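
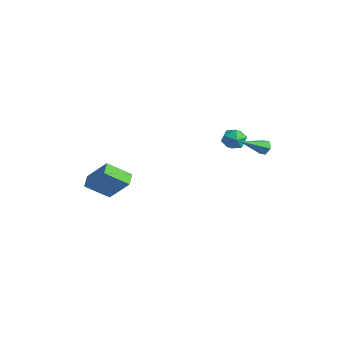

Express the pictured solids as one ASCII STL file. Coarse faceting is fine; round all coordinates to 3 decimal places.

solid 
facet normal -0.875 0.393 0.284
outer loop
vertex -2.016 4.199 1.736
vertex -1.944 3.814 2.492
vertex -1.628 4.597 2.381
endloop
endfacet
facet normal -0.542 0.821 -0.181
outer loop
vertex -2.016 4.199 1.736
vertex -1.628 4.597 2.381
vertex -1.301 4.64 1.595
endloop
endfacet
facet normal -0.432 0.451 -0.781
outer loop
vertex -2.016 4.199 1.736
vertex -1.301 4.64 1.595
vertex -1.416 3.883 1.221
endloop
endfacet
facet normal -0.697 -0.205 -0.687
outer loop
vertex -2.016 4.199 1.736
vertex -1.416 3.883 1.221
vertex -1.813 3.373 1.776
endloop
endfacet
facet normal -0.970 -0.240 -0.030
outer loop
vertex -2.016 4.199 1.736
vertex -1.813 3.373 1.776
vertex -1.944 3.814 2.492
endloop
endfacet
facet normal 0.096 0.991 0.094
outer loop
vertex -1.301 4.64 1.595
vertex -1.628 4.597 2.381
vertex -0.787 4.527 2.264
endloop
endfacet
facet normal -0.443 0.299 0.845
outer loop
vertex -1.628 4.597 2.381
vertex -1.944 3.814 2.492
vertex -1.184 4.017 2.819
endloop
endfacet
facet normal -0.599 -0.726 0.338
outer loop
vertex -1.944 3.814 2.492
vertex -1.813 3.373 1.776
vertex -1.299 3.26 2.445
endloop
endfacet
facet normal -0.157 -0.669 -0.727
outer loop
vertex -1.813 3.373 1.776
vertex -1.416 3.883 1.221
vertex -0.972 3.303 1.659
endloop
endfacet
facet normal 0.273 0.392 -0.878
outer loop
vertex -1.416 3.883 1.221
vertex -1.301 4.64 1.595
vertex -0.656 4.086 1.548
endloop
endfacet
facet normal 0.697 0.205 0.687
outer loop
vertex -0.584 3.701 2.304
vertex -0.787 4.527 2.264
vertex -1.184 4.017 2.819
endloop
endfacet
facet normal 0.432 -0.451 0.781
outer loop
vertex -0.584 3.701 2.304
vertex -1.184 4.017 2.819
vertex -1.299 3.26 2.445
endloop
endfacet
facet normal 0.542 -0.821 0.181
outer loop
vertex -0.584 3.701 2.304
vertex -1.299 3.26 2.445
vertex -0.972 3.303 1.659
endloop
endfacet
facet normal 0.875 -0.393 -0.284
outer loop
vertex -0.584 3.701 2.304
vertex -0.972 3.303 1.659
vertex -0.656 4.086 1.548
endloop
endfacet
facet normal 0.970 0.240 0.030
outer loop
vertex -0.584 3.701 2.304
vertex -0.656 4.086 1.548
vertex -0.787 4.527 2.264
endloop
endfacet
facet normal 0.157 0.669 0.727
outer loop
vertex -1.184 4.017 2.819
vertex -0.787 4.527 2.264
vertex -1.628 4.597 2.381
endloop
endfacet
facet normal -0.273 -0.392 0.878
outer loop
vertex -1.299 3.26 2.445
vertex -1.184 4.017 2.819
vertex -1.944 3.814 2.492
endloop
endfacet
facet normal -0.096 -0.991 -0.094
outer loop
vertex -0.972 3.303 1.659
vertex -1.299 3.26 2.445
vertex -1.813 3.373 1.776
endloop
endfacet
facet normal 0.443 -0.299 -0.845
outer loop
vertex -0.656 4.086 1.548
vertex -0.972 3.303 1.659
vertex -1.416 3.883 1.221
endloop
endfacet
facet normal 0.599 0.726 -0.338
outer loop
vertex -0.787 4.527 2.264
vertex -0.656 4.086 1.548
vertex -1.301 4.64 1.595
endloop
endfacet
facet normal 0.027 0.884 -0.466
outer loop
vertex 1.858 4.145 2.073
vertex 1.466 4.341 2.422
vertex 2.008 4.393 2.552
endloop
endfacet
facet normal 0.926 -0.365 -0.101
outer loop
vertex 1.858 4.145 2.073
vertex 2.008 4.393 2.552
vertex 1.414 2.679 3.298
endloop
endfacet
facet normal 0.027 0.884 -0.466
outer loop
vertex 2.008 4.393 2.552
vertex 1.466 4.341 2.422
vertex 1.617 4.589 2.901
endloop
endfacet
facet normal 0.685 0.078 0.724
outer loop
vertex 2.008 4.393 2.552
vertex 1.617 4.589 2.901
vertex 1.414 2.679 3.298
endloop
endfacet
facet normal 0.029 0.884 -0.467
outer loop
vertex 1.617 4.589 2.901
vertex 1.466 4.341 2.422
vertex 1.075 4.538 2.771
endloop
endfacet
facet normal -0.247 0.222 0.943
outer loop
vertex 1.617 4.589 2.901
vertex 1.075 4.538 2.771
vertex 1.414 2.679 3.298
endloop
endfacet
facet normal 0.029 0.884 -0.467
outer loop
vertex 1.075 4.538 2.771
vertex 1.466 4.341 2.422
vertex 0.924 4.29 2.292
endloop
endfacet
facet normal -0.939 -0.076 0.335
outer loop
vertex 1.075 4.538 2.771
vertex 0.924 4.29 2.292
vertex 1.414 2.679 3.298
endloop
endfacet
facet normal 0.029 0.884 -0.467
outer loop
vertex 0.924 4.29 2.292
vertex 1.466 4.341 2.422
vertex 1.315 4.093 1.943
endloop
endfacet
facet normal -0.700 -0.519 -0.491
outer loop
vertex 0.924 4.29 2.292
vertex 1.315 4.093 1.943
vertex 1.414 2.679 3.298
endloop
endfacet
facet normal 0.027 0.884 -0.466
outer loop
vertex 1.315 4.093 1.943
vertex 1.466 4.341 2.422
vertex 1.858 4.145 2.073
endloop
endfacet
facet normal 0.234 -0.664 -0.710
outer loop
vertex 1.315 4.093 1.943
vertex 1.858 4.145 2.073
vertex 1.414 2.679 3.298
endloop
endfacet
facet normal -0.616 -0.315 -0.722
outer loop
vertex -3.012 -4.974 -0.438
vertex -3.71 -4.441 -0.075
vertex -2.508 -3.619 -1.458
endloop
endfacet
facet normal 0.734 -0.561 -0.383
outer loop
vertex -1.25 -2.979 0.015
vertex -3.012 -4.974 -0.438
vertex -2.508 -3.619 -1.458
endloop
endfacet
facet normal -0.616 -0.314 -0.722
outer loop
vertex -2.508 -3.619 -1.458
vertex -3.71 -4.441 -0.075
vertex -3.205 -3.086 -1.095
endloop
endfacet
facet normal 0.285 0.766 -0.576
outer loop
vertex -3.205 -3.086 -1.095
vertex -1.25 -2.979 0.015
vertex -2.508 -3.619 -1.458
endloop
endfacet
facet normal -0.285 -0.766 0.576
outer loop
vertex -3.012 -4.974 -0.438
vertex -2.452 -3.801 1.398
vertex -3.71 -4.441 -0.075
endloop
endfacet
facet normal 0.734 -0.561 -0.382
outer loop
vertex -1.755 -4.334 1.035
vertex -3.012 -4.974 -0.438
vertex -1.25 -2.979 0.015
endloop
endfacet
facet normal -0.285 -0.766 0.576
outer loop
vertex -1.755 -4.334 1.035
vertex -2.452 -3.801 1.398
vertex -3.012 -4.974 -0.438
endloop
endfacet
facet normal -0.734 0.561 0.383
outer loop
vertex -3.71 -4.441 -0.075
vertex -2.452 -3.801 1.398
vertex -3.205 -3.086 -1.095
endloop
endfacet
facet normal 0.285 0.766 -0.576
outer loop
vertex -1.948 -2.446 0.378
vertex -1.25 -2.979 0.015
vertex -3.205 -3.086 -1.095
endloop
endfacet
facet normal -0.734 0.561 0.383
outer loop
vertex -3.205 -3.086 -1.095
vertex -2.452 -3.801 1.398
vertex -1.948 -2.446 0.378
endloop
endfacet
facet normal 0.616 0.314 0.722
outer loop
vertex -1.948 -2.446 0.378
vertex -1.755 -4.334 1.035
vertex -1.25 -2.979 0.015
endloop
endfacet
facet normal 0.616 0.314 0.722
outer loop
vertex -2.452 -3.801 1.398
vertex -1.755 -4.334 1.035
vertex -1.948 -2.446 0.378
endloop
endfacet

endsolid


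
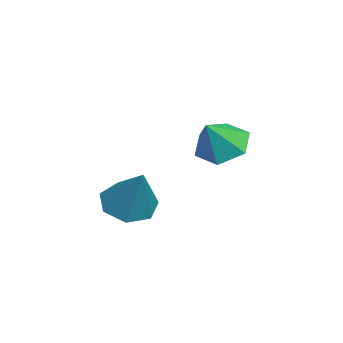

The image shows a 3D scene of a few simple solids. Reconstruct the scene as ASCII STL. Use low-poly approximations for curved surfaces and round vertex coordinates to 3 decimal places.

solid 
facet normal -0.574 0.328 -0.751
outer loop
vertex 0.208 1.319 3.221
vertex -0.452 0.532 3.382
vertex -0.588 1.435 3.88
endloop
endfacet
facet normal 0.541 0.645 0.540
outer loop
vertex 0.208 1.319 3.221
vertex -0.588 1.435 3.88
vertex 0.432 0.028 4.538
endloop
endfacet
facet normal -0.574 0.327 -0.750
outer loop
vertex -0.588 1.435 3.88
vertex -0.452 0.532 3.382
vertex -1.248 0.648 4.042
endloop
endfacet
facet normal -0.156 0.323 0.933
outer loop
vertex -0.588 1.435 3.88
vertex -1.248 0.648 4.042
vertex 0.432 0.028 4.538
endloop
endfacet
facet normal -0.574 0.327 -0.750
outer loop
vertex -1.248 0.648 4.042
vertex -0.452 0.532 3.382
vertex -1.112 -0.255 3.544
endloop
endfacet
facet normal -0.408 -0.487 0.772
outer loop
vertex -1.248 0.648 4.042
vertex -1.112 -0.255 3.544
vertex 0.432 0.028 4.538
endloop
endfacet
facet normal -0.574 0.327 -0.750
outer loop
vertex -1.112 -0.255 3.544
vertex -0.452 0.532 3.382
vertex -0.316 -0.371 2.884
endloop
endfacet
facet normal 0.039 -0.975 0.218
outer loop
vertex -1.112 -0.255 3.544
vertex -0.316 -0.371 2.884
vertex 0.432 0.028 4.538
endloop
endfacet
facet normal -0.574 0.328 -0.751
outer loop
vertex -0.316 -0.371 2.884
vertex -0.452 0.532 3.382
vertex 0.344 0.416 2.723
endloop
endfacet
facet normal 0.736 -0.653 -0.175
outer loop
vertex -0.316 -0.371 2.884
vertex 0.344 0.416 2.723
vertex 0.432 0.028 4.538
endloop
endfacet
facet normal -0.574 0.328 -0.751
outer loop
vertex 0.344 0.416 2.723
vertex -0.452 0.532 3.382
vertex 0.208 1.319 3.221
endloop
endfacet
facet normal 0.988 0.157 -0.014
outer loop
vertex 0.344 0.416 2.723
vertex 0.208 1.319 3.221
vertex 0.432 0.028 4.538
endloop
endfacet
facet normal -0.532 -0.276 -0.800
outer loop
vertex 3.685 -2.993 1.886
vertex 3.061 -2.254 2.046
vertex 3.878 -2.259 1.504
endloop
endfacet
facet normal 0.959 -0.278 -0.050
outer loop
vertex 3.685 -2.993 1.886
vertex 3.878 -2.259 1.504
vertex 4.159 -1.686 3.694
endloop
endfacet
facet normal -0.532 -0.276 -0.800
outer loop
vertex 3.878 -2.259 1.504
vertex 3.061 -2.254 2.046
vertex 3.456 -1.521 1.53
endloop
endfacet
facet normal 0.840 0.489 -0.236
outer loop
vertex 3.878 -2.259 1.504
vertex 3.456 -1.521 1.53
vertex 4.159 -1.686 3.694
endloop
endfacet
facet normal -0.533 -0.276 -0.800
outer loop
vertex 3.456 -1.521 1.53
vertex 3.061 -2.254 2.046
vertex 2.737 -1.335 1.945
endloop
endfacet
facet normal 0.247 0.969 -0.006
outer loop
vertex 3.456 -1.521 1.53
vertex 2.737 -1.335 1.945
vertex 4.159 -1.686 3.694
endloop
endfacet
facet normal -0.533 -0.276 -0.800
outer loop
vertex 2.737 -1.335 1.945
vertex 3.061 -2.254 2.046
vertex 2.262 -1.842 2.436
endloop
endfacet
facet normal -0.375 0.802 0.466
outer loop
vertex 2.737 -1.335 1.945
vertex 2.262 -1.842 2.436
vertex 4.159 -1.686 3.694
endloop
endfacet
facet normal -0.533 -0.276 -0.800
outer loop
vertex 2.262 -1.842 2.436
vertex 3.061 -2.254 2.046
vertex 2.389 -2.659 2.633
endloop
endfacet
facet normal -0.556 0.112 0.824
outer loop
vertex 2.262 -1.842 2.436
vertex 2.389 -2.659 2.633
vertex 4.159 -1.686 3.694
endloop
endfacet
facet normal -0.533 -0.275 -0.800
outer loop
vertex 2.389 -2.659 2.633
vertex 3.061 -2.254 2.046
vertex 3.022 -3.172 2.388
endloop
endfacet
facet normal -0.160 -0.580 0.799
outer loop
vertex 2.389 -2.659 2.633
vertex 3.022 -3.172 2.388
vertex 4.159 -1.686 3.694
endloop
endfacet
facet normal -0.532 -0.276 -0.801
outer loop
vertex 3.022 -3.172 2.388
vertex 3.061 -2.254 2.046
vertex 3.685 -2.993 1.886
endloop
endfacet
facet normal 0.514 -0.754 0.410
outer loop
vertex 3.022 -3.172 2.388
vertex 3.685 -2.993 1.886
vertex 4.159 -1.686 3.694
endloop
endfacet

endsolid


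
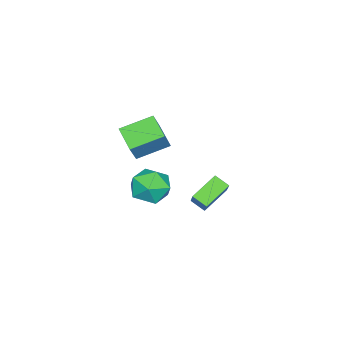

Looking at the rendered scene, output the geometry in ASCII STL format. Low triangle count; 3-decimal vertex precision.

solid 
facet normal -0.594 -0.372 -0.714
outer loop
vertex -3.538 -1.427 -3.011
vertex -3.509 -0.622 -3.455
vertex -2.171 -1.953 -3.874
endloop
endfacet
facet normal -0.032 -0.875 0.483
outer loop
vertex -1.031 -1.238 -2.505
vertex -3.538 -1.427 -3.011
vertex -2.171 -1.953 -3.874
endloop
endfacet
facet normal -0.594 -0.373 -0.713
outer loop
vertex -2.171 -1.953 -3.874
vertex -3.509 -0.622 -3.455
vertex -2.142 -1.148 -4.319
endloop
endfacet
facet normal 0.804 -0.310 -0.508
outer loop
vertex -2.142 -1.148 -4.319
vertex -1.031 -1.238 -2.505
vertex -2.171 -1.953 -3.874
endloop
endfacet
facet normal -0.804 0.309 0.508
outer loop
vertex -3.538 -1.427 -3.011
vertex -2.369 0.093 -2.086
vertex -3.509 -0.622 -3.455
endloop
endfacet
facet normal -0.031 -0.875 0.483
outer loop
vertex -2.398 -0.712 -1.641
vertex -3.538 -1.427 -3.011
vertex -1.031 -1.238 -2.505
endloop
endfacet
facet normal -0.804 0.310 0.508
outer loop
vertex -2.398 -0.712 -1.641
vertex -2.369 0.093 -2.086
vertex -3.538 -1.427 -3.011
endloop
endfacet
facet normal 0.031 0.875 -0.483
outer loop
vertex -3.509 -0.622 -3.455
vertex -2.369 0.093 -2.086
vertex -2.142 -1.148 -4.319
endloop
endfacet
facet normal 0.804 -0.309 -0.508
outer loop
vertex -1.002 -0.433 -2.949
vertex -1.031 -1.238 -2.505
vertex -2.142 -1.148 -4.319
endloop
endfacet
facet normal 0.032 0.875 -0.483
outer loop
vertex -2.142 -1.148 -4.319
vertex -2.369 0.093 -2.086
vertex -1.002 -0.433 -2.949
endloop
endfacet
facet normal 0.594 0.372 0.713
outer loop
vertex -1.002 -0.433 -2.949
vertex -2.398 -0.712 -1.641
vertex -1.031 -1.238 -2.505
endloop
endfacet
facet normal 0.594 0.373 0.713
outer loop
vertex -2.369 0.093 -2.086
vertex -2.398 -0.712 -1.641
vertex -1.002 -0.433 -2.949
endloop
endfacet
facet normal -0.564 0.823 -0.061
outer loop
vertex 0.892 -1.551 -1.205
vertex 0.426 -1.793 -0.162
vertex 1.389 -1.138 -0.233
endloop
endfacet
facet normal 0.051 0.910 -0.412
outer loop
vertex 0.892 -1.551 -1.205
vertex 1.389 -1.138 -0.233
vertex 2.053 -1.565 -1.093
endloop
endfacet
facet normal 0.093 0.402 -0.911
outer loop
vertex 0.892 -1.551 -1.205
vertex 2.053 -1.565 -1.093
vertex 1.5 -2.483 -1.554
endloop
endfacet
facet normal -0.496 0.001 -0.868
outer loop
vertex 0.892 -1.551 -1.205
vertex 1.5 -2.483 -1.554
vertex 0.494 -2.625 -0.979
endloop
endfacet
facet normal -0.902 0.262 -0.342
outer loop
vertex 0.892 -1.551 -1.205
vertex 0.494 -2.625 -0.979
vertex 0.426 -1.793 -0.162
endloop
endfacet
facet normal 0.584 0.810 0.049
outer loop
vertex 2.053 -1.565 -1.093
vertex 1.389 -1.138 -0.233
vertex 2.306 -1.815 0.019
endloop
endfacet
facet normal -0.410 0.670 0.619
outer loop
vertex 1.389 -1.138 -0.233
vertex 0.426 -1.793 -0.162
vertex 1.3 -1.957 0.594
endloop
endfacet
facet normal -0.957 -0.239 0.164
outer loop
vertex 0.426 -1.793 -0.162
vertex 0.494 -2.625 -0.979
vertex 0.747 -2.875 0.133
endloop
endfacet
facet normal -0.300 -0.662 -0.687
outer loop
vertex 0.494 -2.625 -0.979
vertex 1.5 -2.483 -1.554
vertex 1.411 -3.302 -0.727
endloop
endfacet
facet normal 0.653 -0.013 -0.757
outer loop
vertex 1.5 -2.483 -1.554
vertex 2.053 -1.565 -1.093
vertex 2.374 -2.647 -0.798
endloop
endfacet
facet normal 0.496 -0.001 0.868
outer loop
vertex 1.908 -2.889 0.245
vertex 2.306 -1.815 0.019
vertex 1.3 -1.957 0.594
endloop
endfacet
facet normal -0.093 -0.402 0.911
outer loop
vertex 1.908 -2.889 0.245
vertex 1.3 -1.957 0.594
vertex 0.747 -2.875 0.133
endloop
endfacet
facet normal -0.051 -0.910 0.412
outer loop
vertex 1.908 -2.889 0.245
vertex 0.747 -2.875 0.133
vertex 1.411 -3.302 -0.727
endloop
endfacet
facet normal 0.564 -0.823 0.061
outer loop
vertex 1.908 -2.889 0.245
vertex 1.411 -3.302 -0.727
vertex 2.374 -2.647 -0.798
endloop
endfacet
facet normal 0.902 -0.262 0.342
outer loop
vertex 1.908 -2.889 0.245
vertex 2.374 -2.647 -0.798
vertex 2.306 -1.815 0.019
endloop
endfacet
facet normal 0.300 0.662 0.687
outer loop
vertex 1.3 -1.957 0.594
vertex 2.306 -1.815 0.019
vertex 1.389 -1.138 -0.233
endloop
endfacet
facet normal -0.653 0.013 0.757
outer loop
vertex 0.747 -2.875 0.133
vertex 1.3 -1.957 0.594
vertex 0.426 -1.793 -0.162
endloop
endfacet
facet normal -0.584 -0.810 -0.049
outer loop
vertex 1.411 -3.302 -0.727
vertex 0.747 -2.875 0.133
vertex 0.494 -2.625 -0.979
endloop
endfacet
facet normal 0.410 -0.670 -0.619
outer loop
vertex 2.374 -2.647 -0.798
vertex 1.411 -3.302 -0.727
vertex 1.5 -2.483 -1.554
endloop
endfacet
facet normal 0.957 0.239 -0.164
outer loop
vertex 2.306 -1.815 0.019
vertex 2.374 -2.647 -0.798
vertex 2.053 -1.565 -1.093
endloop
endfacet
facet normal -0.519 -0.046 -0.853
outer loop
vertex 0.873 -3.905 2.079
vertex -0.289 -2.674 2.719
vertex 1.719 -2.807 1.505
endloop
endfacet
facet normal 0.642 -0.680 -0.354
outer loop
vertex 2.409 -2.746 2.641
vertex 0.873 -3.905 2.079
vertex 1.719 -2.807 1.505
endloop
endfacet
facet normal -0.519 -0.046 -0.854
outer loop
vertex 1.719 -2.807 1.505
vertex -0.289 -2.674 2.719
vertex 0.557 -1.576 2.146
endloop
endfacet
facet normal 0.564 0.732 -0.382
outer loop
vertex 0.557 -1.576 2.146
vertex 2.409 -2.746 2.641
vertex 1.719 -2.807 1.505
endloop
endfacet
facet normal -0.565 -0.732 0.382
outer loop
vertex 0.873 -3.905 2.079
vertex 0.401 -2.613 3.855
vertex -0.289 -2.674 2.719
endloop
endfacet
facet normal 0.642 -0.680 -0.354
outer loop
vertex 1.563 -3.844 3.214
vertex 0.873 -3.905 2.079
vertex 2.409 -2.746 2.641
endloop
endfacet
facet normal -0.564 -0.732 0.382
outer loop
vertex 1.563 -3.844 3.214
vertex 0.401 -2.613 3.855
vertex 0.873 -3.905 2.079
endloop
endfacet
facet normal -0.643 0.680 0.354
outer loop
vertex -0.289 -2.674 2.719
vertex 0.401 -2.613 3.855
vertex 0.557 -1.576 2.146
endloop
endfacet
facet normal 0.564 0.732 -0.382
outer loop
vertex 1.247 -1.515 3.281
vertex 2.409 -2.746 2.641
vertex 0.557 -1.576 2.146
endloop
endfacet
facet normal -0.642 0.680 0.354
outer loop
vertex 0.557 -1.576 2.146
vertex 0.401 -2.613 3.855
vertex 1.247 -1.515 3.281
endloop
endfacet
facet normal 0.519 0.046 0.854
outer loop
vertex 1.247 -1.515 3.281
vertex 1.563 -3.844 3.214
vertex 2.409 -2.746 2.641
endloop
endfacet
facet normal 0.519 0.046 0.853
outer loop
vertex 0.401 -2.613 3.855
vertex 1.563 -3.844 3.214
vertex 1.247 -1.515 3.281
endloop
endfacet

endsolid


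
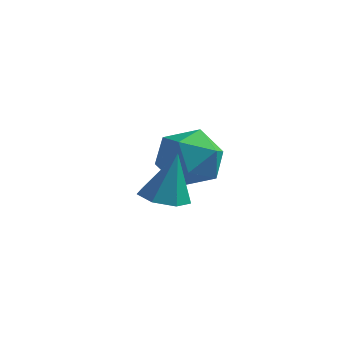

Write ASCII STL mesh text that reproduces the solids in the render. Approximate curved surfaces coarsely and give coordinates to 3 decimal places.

solid 
facet normal -0.155 -0.229 -0.961
outer loop
vertex -2.742 -2.124 -2.981
vertex -3.45 -2.237 -2.84
vertex -3.119 -1.618 -3.041
endloop
endfacet
facet normal 0.786 0.602 0.138
outer loop
vertex -2.742 -2.124 -2.981
vertex -3.119 -1.618 -3.041
vertex -3.21 -1.883 -1.36
endloop
endfacet
facet normal -0.154 -0.230 -0.961
outer loop
vertex -3.119 -1.618 -3.041
vertex -3.45 -2.237 -2.84
vertex -3.745 -1.579 -2.95
endloop
endfacet
facet normal 0.084 0.984 0.160
outer loop
vertex -3.119 -1.618 -3.041
vertex -3.745 -1.579 -2.95
vertex -3.21 -1.883 -1.36
endloop
endfacet
facet normal -0.156 -0.231 -0.960
outer loop
vertex -3.745 -1.579 -2.95
vertex -3.45 -2.237 -2.84
vertex -4.148 -2.035 -2.775
endloop
endfacet
facet normal -0.633 0.692 0.346
outer loop
vertex -3.745 -1.579 -2.95
vertex -4.148 -2.035 -2.775
vertex -3.21 -1.883 -1.36
endloop
endfacet
facet normal -0.156 -0.230 -0.961
outer loop
vertex -4.148 -2.035 -2.775
vertex -3.45 -2.237 -2.84
vertex -4.025 -2.644 -2.649
endloop
endfacet
facet normal -0.830 -0.053 0.556
outer loop
vertex -4.148 -2.035 -2.775
vertex -4.025 -2.644 -2.649
vertex -3.21 -1.883 -1.36
endloop
endfacet
facet normal -0.156 -0.230 -0.961
outer loop
vertex -4.025 -2.644 -2.649
vertex -3.45 -2.237 -2.84
vertex -3.469 -2.946 -2.667
endloop
endfacet
facet normal -0.354 -0.690 0.631
outer loop
vertex -4.025 -2.644 -2.649
vertex -3.469 -2.946 -2.667
vertex -3.21 -1.883 -1.36
endloop
endfacet
facet normal -0.156 -0.230 -0.961
outer loop
vertex -3.469 -2.946 -2.667
vertex -3.45 -2.237 -2.84
vertex -2.898 -2.715 -2.815
endloop
endfacet
facet normal 0.433 -0.739 0.516
outer loop
vertex -3.469 -2.946 -2.667
vertex -2.898 -2.715 -2.815
vertex -3.21 -1.883 -1.36
endloop
endfacet
facet normal -0.155 -0.229 -0.961
outer loop
vertex -2.898 -2.715 -2.815
vertex -3.45 -2.237 -2.84
vertex -2.742 -2.124 -2.981
endloop
endfacet
facet normal 0.941 -0.165 0.296
outer loop
vertex -2.898 -2.715 -2.815
vertex -2.742 -2.124 -2.981
vertex -3.21 -1.883 -1.36
endloop
endfacet
facet normal 0.177 0.906 0.384
outer loop
vertex -4.258 1.481 -2.804
vertex -3.78 1.029 -1.957
vertex -3.203 1.284 -2.824
endloop
endfacet
facet normal 0.167 0.929 -0.329
outer loop
vertex -4.258 1.481 -2.804
vertex -3.203 1.284 -2.824
vertex -3.803 1.085 -3.691
endloop
endfacet
facet normal -0.468 0.692 -0.549
outer loop
vertex -4.258 1.481 -2.804
vertex -3.803 1.085 -3.691
vertex -4.75 0.707 -3.36
endloop
endfacet
facet normal -0.853 0.522 0.028
outer loop
vertex -4.258 1.481 -2.804
vertex -4.75 0.707 -3.36
vertex -4.736 0.672 -2.288
endloop
endfacet
facet normal -0.454 0.654 0.605
outer loop
vertex -4.258 1.481 -2.804
vertex -4.736 0.672 -2.288
vertex -3.78 1.029 -1.957
endloop
endfacet
facet normal 0.666 0.480 -0.571
outer loop
vertex -3.803 1.085 -3.691
vertex -3.203 1.284 -2.824
vertex -3.044 0.388 -3.392
endloop
endfacet
facet normal 0.681 0.442 0.583
outer loop
vertex -3.203 1.284 -2.824
vertex -3.78 1.029 -1.957
vertex -3.03 0.353 -2.32
endloop
endfacet
facet normal -0.339 0.035 0.940
outer loop
vertex -3.78 1.029 -1.957
vertex -4.736 0.672 -2.288
vertex -3.977 -0.025 -1.989
endloop
endfacet
facet normal -0.984 -0.179 0.007
outer loop
vertex -4.736 0.672 -2.288
vertex -4.75 0.707 -3.36
vertex -4.577 -0.224 -2.856
endloop
endfacet
facet normal -0.362 0.096 -0.927
outer loop
vertex -4.75 0.707 -3.36
vertex -3.803 1.085 -3.691
vertex -4.0 0.031 -3.723
endloop
endfacet
facet normal 0.853 -0.522 -0.028
outer loop
vertex -3.522 -0.421 -2.876
vertex -3.044 0.388 -3.392
vertex -3.03 0.353 -2.32
endloop
endfacet
facet normal 0.468 -0.692 0.549
outer loop
vertex -3.522 -0.421 -2.876
vertex -3.03 0.353 -2.32
vertex -3.977 -0.025 -1.989
endloop
endfacet
facet normal -0.167 -0.929 0.329
outer loop
vertex -3.522 -0.421 -2.876
vertex -3.977 -0.025 -1.989
vertex -4.577 -0.224 -2.856
endloop
endfacet
facet normal -0.177 -0.906 -0.384
outer loop
vertex -3.522 -0.421 -2.876
vertex -4.577 -0.224 -2.856
vertex -4.0 0.031 -3.723
endloop
endfacet
facet normal 0.454 -0.654 -0.605
outer loop
vertex -3.522 -0.421 -2.876
vertex -4.0 0.031 -3.723
vertex -3.044 0.388 -3.392
endloop
endfacet
facet normal 0.984 0.179 -0.007
outer loop
vertex -3.03 0.353 -2.32
vertex -3.044 0.388 -3.392
vertex -3.203 1.284 -2.824
endloop
endfacet
facet normal 0.362 -0.096 0.927
outer loop
vertex -3.977 -0.025 -1.989
vertex -3.03 0.353 -2.32
vertex -3.78 1.029 -1.957
endloop
endfacet
facet normal -0.666 -0.480 0.571
outer loop
vertex -4.577 -0.224 -2.856
vertex -3.977 -0.025 -1.989
vertex -4.736 0.672 -2.288
endloop
endfacet
facet normal -0.681 -0.442 -0.583
outer loop
vertex -4.0 0.031 -3.723
vertex -4.577 -0.224 -2.856
vertex -4.75 0.707 -3.36
endloop
endfacet
facet normal 0.339 -0.035 -0.940
outer loop
vertex -3.044 0.388 -3.392
vertex -4.0 0.031 -3.723
vertex -3.803 1.085 -3.691
endloop
endfacet

endsolid


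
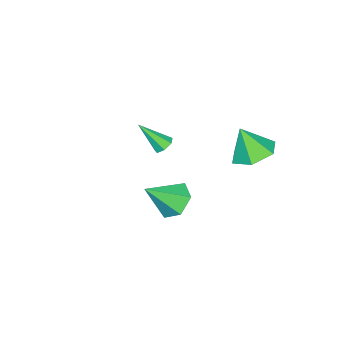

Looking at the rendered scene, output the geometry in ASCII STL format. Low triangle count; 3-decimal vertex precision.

solid 
facet normal -0.101 0.396 -0.913
outer loop
vertex -2.367 3.461 -1.7
vertex -3.258 3.977 -1.377
vertex -2.293 4.452 -1.278
endloop
endfacet
facet normal 0.902 -0.224 0.369
outer loop
vertex -2.367 3.461 -1.7
vertex -2.293 4.452 -1.278
vertex -3.102 3.363 0.037
endloop
endfacet
facet normal -0.102 0.397 -0.912
outer loop
vertex -2.293 4.452 -1.278
vertex -3.258 3.977 -1.377
vertex -3.185 4.969 -0.954
endloop
endfacet
facet normal 0.528 0.466 0.710
outer loop
vertex -2.293 4.452 -1.278
vertex -3.185 4.969 -0.954
vertex -3.102 3.363 0.037
endloop
endfacet
facet normal -0.101 0.397 -0.913
outer loop
vertex -3.185 4.969 -0.954
vertex -3.258 3.977 -1.377
vertex -4.15 4.494 -1.054
endloop
endfacet
facet normal -0.323 0.485 0.813
outer loop
vertex -3.185 4.969 -0.954
vertex -4.15 4.494 -1.054
vertex -3.102 3.363 0.037
endloop
endfacet
facet normal -0.100 0.397 -0.912
outer loop
vertex -4.15 4.494 -1.054
vertex -3.258 3.977 -1.377
vertex -4.223 3.503 -1.477
endloop
endfacet
facet normal -0.798 -0.186 0.574
outer loop
vertex -4.15 4.494 -1.054
vertex -4.223 3.503 -1.477
vertex -3.102 3.363 0.037
endloop
endfacet
facet normal -0.100 0.397 -0.912
outer loop
vertex -4.223 3.503 -1.477
vertex -3.258 3.977 -1.377
vertex -3.332 2.986 -1.8
endloop
endfacet
facet normal -0.424 -0.875 0.233
outer loop
vertex -4.223 3.503 -1.477
vertex -3.332 2.986 -1.8
vertex -3.102 3.363 0.037
endloop
endfacet
facet normal -0.101 0.397 -0.912
outer loop
vertex -3.332 2.986 -1.8
vertex -3.258 3.977 -1.377
vertex -2.367 3.461 -1.7
endloop
endfacet
facet normal 0.427 -0.895 0.130
outer loop
vertex -3.332 2.986 -1.8
vertex -2.367 3.461 -1.7
vertex -3.102 3.363 0.037
endloop
endfacet
facet normal -0.263 0.618 -0.741
outer loop
vertex -3.78 -1.401 -4.071
vertex -3.984 -1.055 -3.71
vertex -3.482 -1.079 -3.908
endloop
endfacet
facet normal 0.769 -0.536 -0.348
outer loop
vertex -3.78 -1.401 -4.071
vertex -3.482 -1.079 -3.908
vertex -3.536 -2.105 -2.45
endloop
endfacet
facet normal -0.263 0.617 -0.742
outer loop
vertex -3.482 -1.079 -3.908
vertex -3.984 -1.055 -3.71
vertex -3.562 -0.738 -3.596
endloop
endfacet
facet normal 0.985 0.120 0.121
outer loop
vertex -3.482 -1.079 -3.908
vertex -3.562 -0.738 -3.596
vertex -3.536 -2.105 -2.45
endloop
endfacet
facet normal -0.263 0.617 -0.742
outer loop
vertex -3.562 -0.738 -3.596
vertex -3.984 -1.055 -3.71
vertex -3.96 -0.636 -3.37
endloop
endfacet
facet normal 0.513 0.557 0.653
outer loop
vertex -3.562 -0.738 -3.596
vertex -3.96 -0.636 -3.37
vertex -3.536 -2.105 -2.45
endloop
endfacet
facet normal -0.264 0.617 -0.742
outer loop
vertex -3.96 -0.636 -3.37
vertex -3.984 -1.055 -3.71
vertex -4.376 -0.85 -3.4
endloop
endfacet
facet normal -0.291 0.446 0.846
outer loop
vertex -3.96 -0.636 -3.37
vertex -4.376 -0.85 -3.4
vertex -3.536 -2.105 -2.45
endloop
endfacet
facet normal -0.264 0.617 -0.742
outer loop
vertex -4.376 -0.85 -3.4
vertex -3.984 -1.055 -3.71
vertex -4.497 -1.218 -3.663
endloop
endfacet
facet normal -0.821 -0.128 0.557
outer loop
vertex -4.376 -0.85 -3.4
vertex -4.497 -1.218 -3.663
vertex -3.536 -2.105 -2.45
endloop
endfacet
facet normal -0.264 0.618 -0.740
outer loop
vertex -4.497 -1.218 -3.663
vertex -3.984 -1.055 -3.71
vertex -4.232 -1.463 -3.962
endloop
endfacet
facet normal -0.679 -0.735 0.000
outer loop
vertex -4.497 -1.218 -3.663
vertex -4.232 -1.463 -3.962
vertex -3.536 -2.105 -2.45
endloop
endfacet
facet normal -0.263 0.618 -0.741
outer loop
vertex -4.232 -1.463 -3.962
vertex -3.984 -1.055 -3.71
vertex -3.78 -1.401 -4.071
endloop
endfacet
facet normal 0.029 -0.915 -0.402
outer loop
vertex -4.232 -1.463 -3.962
vertex -3.78 -1.401 -4.071
vertex -3.536 -2.105 -2.45
endloop
endfacet
facet normal -0.606 0.436 -0.665
outer loop
vertex 1.791 2.778 -2.526
vertex 1.119 2.842 -1.872
vertex 1.739 3.541 -1.978
endloop
endfacet
facet normal 0.975 0.170 -0.144
outer loop
vertex 1.791 2.778 -2.526
vertex 1.739 3.541 -1.978
vertex 2.181 2.078 -0.708
endloop
endfacet
facet normal -0.606 0.437 -0.665
outer loop
vertex 1.739 3.541 -1.978
vertex 1.119 2.842 -1.872
vertex 1.067 3.604 -1.324
endloop
endfacet
facet normal 0.571 0.630 0.526
outer loop
vertex 1.739 3.541 -1.978
vertex 1.067 3.604 -1.324
vertex 2.181 2.078 -0.708
endloop
endfacet
facet normal -0.607 0.436 -0.664
outer loop
vertex 1.067 3.604 -1.324
vertex 1.119 2.842 -1.872
vertex 0.448 2.905 -1.217
endloop
endfacet
facet normal -0.147 0.276 0.950
outer loop
vertex 1.067 3.604 -1.324
vertex 0.448 2.905 -1.217
vertex 2.181 2.078 -0.708
endloop
endfacet
facet normal -0.607 0.436 -0.664
outer loop
vertex 0.448 2.905 -1.217
vertex 1.119 2.842 -1.872
vertex 0.5 2.143 -1.765
endloop
endfacet
facet normal -0.464 -0.538 0.704
outer loop
vertex 0.448 2.905 -1.217
vertex 0.5 2.143 -1.765
vertex 2.181 2.078 -0.708
endloop
endfacet
facet normal -0.607 0.435 -0.665
outer loop
vertex 0.5 2.143 -1.765
vertex 1.119 2.842 -1.872
vertex 1.172 2.08 -2.419
endloop
endfacet
facet normal -0.060 -0.998 0.034
outer loop
vertex 0.5 2.143 -1.765
vertex 1.172 2.08 -2.419
vertex 2.181 2.078 -0.708
endloop
endfacet
facet normal -0.606 0.436 -0.665
outer loop
vertex 1.172 2.08 -2.419
vertex 1.119 2.842 -1.872
vertex 1.791 2.778 -2.526
endloop
endfacet
facet normal 0.659 -0.644 -0.389
outer loop
vertex 1.172 2.08 -2.419
vertex 1.791 2.778 -2.526
vertex 2.181 2.078 -0.708
endloop
endfacet

endsolid


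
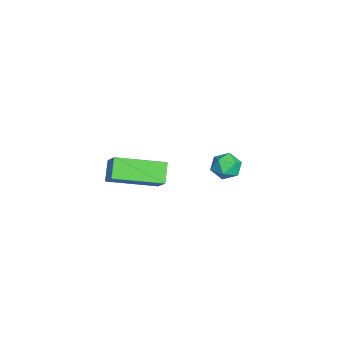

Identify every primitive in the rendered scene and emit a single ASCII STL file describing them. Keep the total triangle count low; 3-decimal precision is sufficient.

solid 
facet normal -0.736 0.553 0.392
outer loop
vertex -2.88 0.276 -3.975
vertex -2.496 0.316 -3.311
vertex -2.384 0.849 -3.852
endloop
endfacet
facet normal -0.684 0.659 -0.311
outer loop
vertex -2.88 0.276 -3.975
vertex -2.384 0.849 -3.852
vertex -2.407 0.502 -4.536
endloop
endfacet
facet normal -0.770 0.030 -0.637
outer loop
vertex -2.88 0.276 -3.975
vertex -2.407 0.502 -4.536
vertex -2.534 -0.246 -4.418
endloop
endfacet
facet normal -0.875 -0.466 -0.134
outer loop
vertex -2.88 0.276 -3.975
vertex -2.534 -0.246 -4.418
vertex -2.589 -0.361 -3.661
endloop
endfacet
facet normal -0.853 -0.142 0.502
outer loop
vertex -2.88 0.276 -3.975
vertex -2.589 -0.361 -3.661
vertex -2.496 0.316 -3.311
endloop
endfacet
facet normal -0.024 0.892 -0.452
outer loop
vertex -2.407 0.502 -4.536
vertex -2.384 0.849 -3.852
vertex -1.731 0.681 -4.219
endloop
endfacet
facet normal -0.107 0.719 0.686
outer loop
vertex -2.384 0.849 -3.852
vertex -2.496 0.316 -3.311
vertex -1.786 0.566 -3.462
endloop
endfacet
facet normal -0.298 -0.406 0.864
outer loop
vertex -2.496 0.316 -3.311
vertex -2.589 -0.361 -3.661
vertex -1.913 -0.182 -3.344
endloop
endfacet
facet normal -0.332 -0.929 -0.165
outer loop
vertex -2.589 -0.361 -3.661
vertex -2.534 -0.246 -4.418
vertex -1.936 -0.529 -4.028
endloop
endfacet
facet normal -0.164 -0.127 -0.978
outer loop
vertex -2.534 -0.246 -4.418
vertex -2.407 0.502 -4.536
vertex -1.824 0.004 -4.569
endloop
endfacet
facet normal 0.875 0.466 0.134
outer loop
vertex -1.44 0.044 -3.905
vertex -1.731 0.681 -4.219
vertex -1.786 0.566 -3.462
endloop
endfacet
facet normal 0.770 -0.030 0.637
outer loop
vertex -1.44 0.044 -3.905
vertex -1.786 0.566 -3.462
vertex -1.913 -0.182 -3.344
endloop
endfacet
facet normal 0.684 -0.659 0.311
outer loop
vertex -1.44 0.044 -3.905
vertex -1.913 -0.182 -3.344
vertex -1.936 -0.529 -4.028
endloop
endfacet
facet normal 0.736 -0.553 -0.392
outer loop
vertex -1.44 0.044 -3.905
vertex -1.936 -0.529 -4.028
vertex -1.824 0.004 -4.569
endloop
endfacet
facet normal 0.853 0.142 -0.502
outer loop
vertex -1.44 0.044 -3.905
vertex -1.824 0.004 -4.569
vertex -1.731 0.681 -4.219
endloop
endfacet
facet normal 0.332 0.929 0.165
outer loop
vertex -1.786 0.566 -3.462
vertex -1.731 0.681 -4.219
vertex -2.384 0.849 -3.852
endloop
endfacet
facet normal 0.164 0.127 0.978
outer loop
vertex -1.913 -0.182 -3.344
vertex -1.786 0.566 -3.462
vertex -2.496 0.316 -3.311
endloop
endfacet
facet normal 0.024 -0.892 0.452
outer loop
vertex -1.936 -0.529 -4.028
vertex -1.913 -0.182 -3.344
vertex -2.589 -0.361 -3.661
endloop
endfacet
facet normal 0.107 -0.719 -0.686
outer loop
vertex -1.824 0.004 -4.569
vertex -1.936 -0.529 -4.028
vertex -2.534 -0.246 -4.418
endloop
endfacet
facet normal 0.298 0.406 -0.864
outer loop
vertex -1.731 0.681 -4.219
vertex -1.824 0.004 -4.569
vertex -2.407 0.502 -4.536
endloop
endfacet
facet normal -0.689 -0.225 -0.689
outer loop
vertex 2.425 -4.713 0.019
vertex 2.197 -2.586 -0.449
vertex 3.171 -4.792 -0.702
endloop
endfacet
facet normal 0.104 -0.971 0.214
outer loop
vertex 4.143 -4.474 0.269
vertex 2.425 -4.713 0.019
vertex 3.171 -4.792 -0.702
endloop
endfacet
facet normal -0.690 -0.226 -0.688
outer loop
vertex 3.171 -4.792 -0.702
vertex 2.197 -2.586 -0.449
vertex 2.942 -2.665 -1.17
endloop
endfacet
facet normal 0.717 -0.075 -0.693
outer loop
vertex 2.942 -2.665 -1.17
vertex 4.143 -4.474 0.269
vertex 3.171 -4.792 -0.702
endloop
endfacet
facet normal -0.717 0.076 0.693
outer loop
vertex 2.425 -4.713 0.019
vertex 3.169 -2.268 0.522
vertex 2.197 -2.586 -0.449
endloop
endfacet
facet normal 0.104 -0.971 0.214
outer loop
vertex 3.398 -4.395 0.99
vertex 2.425 -4.713 0.019
vertex 4.143 -4.474 0.269
endloop
endfacet
facet normal -0.717 0.075 0.693
outer loop
vertex 3.398 -4.395 0.99
vertex 3.169 -2.268 0.522
vertex 2.425 -4.713 0.019
endloop
endfacet
facet normal -0.104 0.971 -0.214
outer loop
vertex 2.197 -2.586 -0.449
vertex 3.169 -2.268 0.522
vertex 2.942 -2.665 -1.17
endloop
endfacet
facet normal 0.717 -0.076 -0.693
outer loop
vertex 3.915 -2.347 -0.199
vertex 4.143 -4.474 0.269
vertex 2.942 -2.665 -1.17
endloop
endfacet
facet normal -0.104 0.971 -0.214
outer loop
vertex 2.942 -2.665 -1.17
vertex 3.169 -2.268 0.522
vertex 3.915 -2.347 -0.199
endloop
endfacet
facet normal 0.690 0.225 0.688
outer loop
vertex 3.915 -2.347 -0.199
vertex 3.398 -4.395 0.99
vertex 4.143 -4.474 0.269
endloop
endfacet
facet normal 0.689 0.226 0.688
outer loop
vertex 3.169 -2.268 0.522
vertex 3.398 -4.395 0.99
vertex 3.915 -2.347 -0.199
endloop
endfacet

endsolid


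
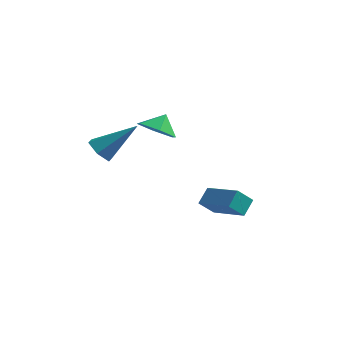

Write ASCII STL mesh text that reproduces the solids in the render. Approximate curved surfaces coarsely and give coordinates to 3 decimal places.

solid 
facet normal -0.486 -0.511 0.709
outer loop
vertex 2.084 0.274 -2.784
vertex 0.373 1.065 -3.388
vertex 1.962 -0.457 -3.395
endloop
endfacet
facet normal 0.865 -0.399 0.305
outer loop
vertex 2.467 0.075 -4.132
vertex 2.084 0.274 -2.784
vertex 1.962 -0.457 -3.395
endloop
endfacet
facet normal -0.486 -0.511 0.709
outer loop
vertex 1.962 -0.457 -3.395
vertex 0.373 1.065 -3.388
vertex 0.25 0.335 -3.998
endloop
endfacet
facet normal -0.128 -0.761 -0.637
outer loop
vertex 0.25 0.335 -3.998
vertex 2.467 0.075 -4.132
vertex 1.962 -0.457 -3.395
endloop
endfacet
facet normal 0.127 0.761 0.636
outer loop
vertex 2.084 0.274 -2.784
vertex 0.878 1.597 -4.125
vertex 0.373 1.065 -3.388
endloop
endfacet
facet normal 0.864 -0.400 0.305
outer loop
vertex 2.59 0.805 -3.522
vertex 2.084 0.274 -2.784
vertex 2.467 0.075 -4.132
endloop
endfacet
facet normal 0.128 0.761 0.636
outer loop
vertex 2.59 0.805 -3.522
vertex 0.878 1.597 -4.125
vertex 2.084 0.274 -2.784
endloop
endfacet
facet normal -0.865 0.400 -0.304
outer loop
vertex 0.373 1.065 -3.388
vertex 0.878 1.597 -4.125
vertex 0.25 0.335 -3.998
endloop
endfacet
facet normal -0.128 -0.761 -0.635
outer loop
vertex 0.756 0.866 -4.736
vertex 2.467 0.075 -4.132
vertex 0.25 0.335 -3.998
endloop
endfacet
facet normal -0.864 0.399 -0.305
outer loop
vertex 0.25 0.335 -3.998
vertex 0.878 1.597 -4.125
vertex 0.756 0.866 -4.736
endloop
endfacet
facet normal 0.486 0.511 -0.709
outer loop
vertex 0.756 0.866 -4.736
vertex 2.59 0.805 -3.522
vertex 2.467 0.075 -4.132
endloop
endfacet
facet normal 0.486 0.511 -0.709
outer loop
vertex 0.878 1.597 -4.125
vertex 2.59 0.805 -3.522
vertex 0.756 0.866 -4.736
endloop
endfacet
facet normal -0.211 -0.600 -0.771
outer loop
vertex -2.016 2.757 -1.517
vertex -2.516 2.127 -0.89
vertex -3.013 2.89 -1.348
endloop
endfacet
facet normal 0.140 0.989 0.045
outer loop
vertex -2.016 2.757 -1.517
vertex -3.013 2.89 -1.348
vertex -2.304 2.733 -0.11
endloop
endfacet
facet normal -0.211 -0.600 -0.771
outer loop
vertex -3.013 2.89 -1.348
vertex -2.516 2.127 -0.89
vertex -3.513 2.26 -0.721
endloop
endfacet
facet normal -0.498 0.777 0.384
outer loop
vertex -3.013 2.89 -1.348
vertex -3.513 2.26 -0.721
vertex -2.304 2.733 -0.11
endloop
endfacet
facet normal -0.211 -0.600 -0.771
outer loop
vertex -3.513 2.26 -0.721
vertex -2.516 2.127 -0.89
vertex -3.016 1.497 -0.263
endloop
endfacet
facet normal -0.500 0.183 0.847
outer loop
vertex -3.513 2.26 -0.721
vertex -3.016 1.497 -0.263
vertex -2.304 2.733 -0.11
endloop
endfacet
facet normal -0.211 -0.600 -0.771
outer loop
vertex -3.016 1.497 -0.263
vertex -2.516 2.127 -0.89
vertex -2.019 1.363 -0.431
endloop
endfacet
facet normal 0.137 -0.199 0.970
outer loop
vertex -3.016 1.497 -0.263
vertex -2.019 1.363 -0.431
vertex -2.304 2.733 -0.11
endloop
endfacet
facet normal -0.211 -0.600 -0.771
outer loop
vertex -2.019 1.363 -0.431
vertex -2.516 2.127 -0.89
vertex -1.519 1.993 -1.058
endloop
endfacet
facet normal 0.775 0.013 0.632
outer loop
vertex -2.019 1.363 -0.431
vertex -1.519 1.993 -1.058
vertex -2.304 2.733 -0.11
endloop
endfacet
facet normal -0.211 -0.600 -0.771
outer loop
vertex -1.519 1.993 -1.058
vertex -2.516 2.127 -0.89
vertex -2.016 2.757 -1.517
endloop
endfacet
facet normal 0.777 0.607 0.169
outer loop
vertex -1.519 1.993 -1.058
vertex -2.016 2.757 -1.517
vertex -2.304 2.733 -0.11
endloop
endfacet
facet normal -0.660 -0.359 -0.660
outer loop
vertex -3.754 0.123 -1.92
vertex -4.135 -0.249 -1.337
vertex -4.339 0.488 -1.534
endloop
endfacet
facet normal 0.322 0.882 -0.345
outer loop
vertex -3.754 0.123 -1.92
vertex -4.339 0.488 -1.534
vertex -2.705 0.529 0.097
endloop
endfacet
facet normal -0.660 -0.359 -0.660
outer loop
vertex -4.339 0.488 -1.534
vertex -4.135 -0.249 -1.337
vertex -4.72 0.116 -0.951
endloop
endfacet
facet normal -0.351 0.876 0.330
outer loop
vertex -4.339 0.488 -1.534
vertex -4.72 0.116 -0.951
vertex -2.705 0.529 0.097
endloop
endfacet
facet normal -0.659 -0.358 -0.661
outer loop
vertex -4.72 0.116 -0.951
vertex -4.135 -0.249 -1.337
vertex -4.517 -0.622 -0.754
endloop
endfacet
facet normal -0.475 0.102 0.874
outer loop
vertex -4.72 0.116 -0.951
vertex -4.517 -0.622 -0.754
vertex -2.705 0.529 0.097
endloop
endfacet
facet normal -0.659 -0.359 -0.661
outer loop
vertex -4.517 -0.622 -0.754
vertex -4.135 -0.249 -1.337
vertex -3.932 -0.987 -1.139
endloop
endfacet
facet normal 0.074 -0.665 0.743
outer loop
vertex -4.517 -0.622 -0.754
vertex -3.932 -0.987 -1.139
vertex -2.705 0.529 0.097
endloop
endfacet
facet normal -0.659 -0.359 -0.661
outer loop
vertex -3.932 -0.987 -1.139
vertex -4.135 -0.249 -1.337
vertex -3.55 -0.614 -1.722
endloop
endfacet
facet normal 0.748 -0.660 0.068
outer loop
vertex -3.932 -0.987 -1.139
vertex -3.55 -0.614 -1.722
vertex -2.705 0.529 0.097
endloop
endfacet
facet normal -0.659 -0.360 -0.660
outer loop
vertex -3.55 -0.614 -1.722
vertex -4.135 -0.249 -1.337
vertex -3.754 0.123 -1.92
endloop
endfacet
facet normal 0.872 0.113 -0.476
outer loop
vertex -3.55 -0.614 -1.722
vertex -3.754 0.123 -1.92
vertex -2.705 0.529 0.097
endloop
endfacet

endsolid


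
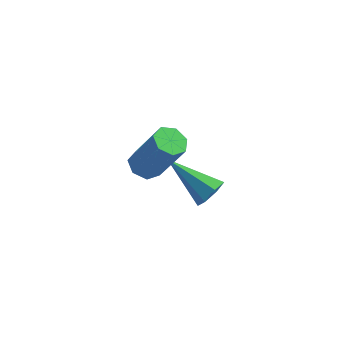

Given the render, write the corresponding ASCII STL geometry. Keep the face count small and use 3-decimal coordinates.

solid 
facet normal -0.476 0.085 -0.875
outer loop
vertex -2.543 -2.309 2.54
vertex -3.068 -2.209 2.835
vertex -2.653 -1.802 2.649
endloop
endfacet
facet normal 0.855 0.279 -0.437
outer loop
vertex -2.543 -2.309 2.54
vertex -2.653 -1.802 2.649
vertex -1.627 -2.471 4.231
endloop
endfacet
facet normal 0.855 0.280 -0.436
outer loop
vertex -1.627 -2.471 4.231
vertex -2.653 -1.802 2.649
vertex -1.737 -1.965 4.34
endloop
endfacet
facet normal 0.474 -0.086 0.876
outer loop
vertex -1.627 -2.471 4.231
vertex -1.737 -1.965 4.34
vertex -2.152 -2.371 4.525
endloop
endfacet
facet normal -0.475 0.084 -0.876
outer loop
vertex -2.653 -1.802 2.649
vertex -3.068 -2.209 2.835
vertex -3.075 -1.602 2.897
endloop
endfacet
facet normal 0.371 0.922 -0.112
outer loop
vertex -2.653 -1.802 2.649
vertex -3.075 -1.602 2.897
vertex -1.737 -1.965 4.34
endloop
endfacet
facet normal 0.372 0.921 -0.113
outer loop
vertex -1.737 -1.965 4.34
vertex -3.075 -1.602 2.897
vertex -2.159 -1.764 4.588
endloop
endfacet
facet normal 0.474 -0.085 0.876
outer loop
vertex -1.737 -1.965 4.34
vertex -2.159 -1.764 4.588
vertex -2.152 -2.371 4.525
endloop
endfacet
facet normal -0.474 0.084 -0.876
outer loop
vertex -3.075 -1.602 2.897
vertex -3.068 -2.209 2.835
vertex -3.492 -1.859 3.098
endloop
endfacet
facet normal -0.393 0.870 0.296
outer loop
vertex -3.075 -1.602 2.897
vertex -3.492 -1.859 3.098
vertex -2.159 -1.764 4.588
endloop
endfacet
facet normal -0.393 0.870 0.296
outer loop
vertex -2.159 -1.764 4.588
vertex -3.492 -1.859 3.098
vertex -2.576 -2.021 4.789
endloop
endfacet
facet normal 0.475 -0.085 0.876
outer loop
vertex -2.159 -1.764 4.588
vertex -2.576 -2.021 4.789
vertex -2.152 -2.371 4.525
endloop
endfacet
facet normal -0.474 0.084 -0.876
outer loop
vertex -3.492 -1.859 3.098
vertex -3.068 -2.209 2.835
vertex -3.59 -2.379 3.101
endloop
endfacet
facet normal -0.861 0.165 0.482
outer loop
vertex -3.492 -1.859 3.098
vertex -3.59 -2.379 3.101
vertex -2.576 -2.021 4.789
endloop
endfacet
facet normal -0.861 0.165 0.482
outer loop
vertex -2.576 -2.021 4.789
vertex -3.59 -2.379 3.101
vertex -2.674 -2.541 4.792
endloop
endfacet
facet normal 0.475 -0.085 0.876
outer loop
vertex -2.576 -2.021 4.789
vertex -2.674 -2.541 4.792
vertex -2.152 -2.371 4.525
endloop
endfacet
facet normal -0.474 0.085 -0.876
outer loop
vertex -3.59 -2.379 3.101
vertex -3.068 -2.209 2.835
vertex -3.294 -2.771 2.903
endloop
endfacet
facet normal -0.680 -0.667 0.304
outer loop
vertex -3.59 -2.379 3.101
vertex -3.294 -2.771 2.903
vertex -2.674 -2.541 4.792
endloop
endfacet
facet normal -0.681 -0.666 0.305
outer loop
vertex -2.674 -2.541 4.792
vertex -3.294 -2.771 2.903
vertex -2.378 -2.934 4.594
endloop
endfacet
facet normal 0.475 -0.083 0.876
outer loop
vertex -2.674 -2.541 4.792
vertex -2.378 -2.934 4.594
vertex -2.152 -2.371 4.525
endloop
endfacet
facet normal -0.474 0.085 -0.876
outer loop
vertex -3.294 -2.771 2.903
vertex -3.068 -2.209 2.835
vertex -2.828 -2.74 2.654
endloop
endfacet
facet normal 0.012 -0.995 -0.102
outer loop
vertex -3.294 -2.771 2.903
vertex -2.828 -2.74 2.654
vertex -2.378 -2.934 4.594
endloop
endfacet
facet normal 0.013 -0.995 -0.103
outer loop
vertex -2.378 -2.934 4.594
vertex -2.828 -2.74 2.654
vertex -1.912 -2.902 4.345
endloop
endfacet
facet normal 0.474 -0.083 0.877
outer loop
vertex -2.378 -2.934 4.594
vertex -1.912 -2.902 4.345
vertex -2.152 -2.371 4.525
endloop
endfacet
facet normal -0.476 0.083 -0.875
outer loop
vertex -2.828 -2.74 2.654
vertex -3.068 -2.209 2.835
vertex -2.543 -2.309 2.54
endloop
endfacet
facet normal 0.696 -0.574 -0.432
outer loop
vertex -2.828 -2.74 2.654
vertex -2.543 -2.309 2.54
vertex -1.912 -2.902 4.345
endloop
endfacet
facet normal 0.696 -0.574 -0.432
outer loop
vertex -1.912 -2.902 4.345
vertex -2.543 -2.309 2.54
vertex -1.627 -2.471 4.231
endloop
endfacet
facet normal 0.475 -0.082 0.876
outer loop
vertex -1.912 -2.902 4.345
vertex -1.627 -2.471 4.231
vertex -2.152 -2.371 4.525
endloop
endfacet
facet normal 0.813 -0.155 -0.561
outer loop
vertex -1.027 -0.012 0.373
vertex -1.405 -0.263 -0.106
vertex -1.221 0.364 -0.012
endloop
endfacet
facet normal 0.219 0.751 0.623
outer loop
vertex -1.027 -0.012 0.373
vertex -1.221 0.364 -0.012
vertex -3.015 0.043 1.006
endloop
endfacet
facet normal 0.812 -0.154 -0.563
outer loop
vertex -1.221 0.364 -0.012
vertex -1.405 -0.263 -0.106
vertex -1.555 0.268 -0.468
endloop
endfacet
facet normal -0.206 0.977 -0.055
outer loop
vertex -1.221 0.364 -0.012
vertex -1.555 0.268 -0.468
vertex -3.015 0.043 1.006
endloop
endfacet
facet normal 0.813 -0.153 -0.562
outer loop
vertex -1.555 0.268 -0.468
vertex -1.405 -0.263 -0.106
vertex -1.775 -0.228 -0.651
endloop
endfacet
facet normal -0.652 0.500 -0.570
outer loop
vertex -1.555 0.268 -0.468
vertex -1.775 -0.228 -0.651
vertex -3.015 0.043 1.006
endloop
endfacet
facet normal 0.813 -0.154 -0.562
outer loop
vertex -1.775 -0.228 -0.651
vertex -1.405 -0.263 -0.106
vertex -1.717 -0.75 -0.424
endloop
endfacet
facet normal -0.783 -0.319 -0.534
outer loop
vertex -1.775 -0.228 -0.651
vertex -1.717 -0.75 -0.424
vertex -3.015 0.043 1.006
endloop
endfacet
facet normal 0.813 -0.154 -0.562
outer loop
vertex -1.717 -0.75 -0.424
vertex -1.405 -0.263 -0.106
vertex -1.424 -0.906 0.043
endloop
endfacet
facet normal -0.501 -0.865 0.025
outer loop
vertex -1.717 -0.75 -0.424
vertex -1.424 -0.906 0.043
vertex -3.015 0.043 1.006
endloop
endfacet
facet normal 0.814 -0.154 -0.561
outer loop
vertex -1.424 -0.906 0.043
vertex -1.405 -0.263 -0.106
vertex -1.117 -0.577 0.398
endloop
endfacet
facet normal -0.017 -0.726 0.687
outer loop
vertex -1.424 -0.906 0.043
vertex -1.117 -0.577 0.398
vertex -3.015 0.043 1.006
endloop
endfacet
facet normal 0.813 -0.154 -0.561
outer loop
vertex -1.117 -0.577 0.398
vertex -1.405 -0.263 -0.106
vertex -1.027 -0.012 0.373
endloop
endfacet
facet normal 0.303 -0.006 0.953
outer loop
vertex -1.117 -0.577 0.398
vertex -1.027 -0.012 0.373
vertex -3.015 0.043 1.006
endloop
endfacet

endsolid


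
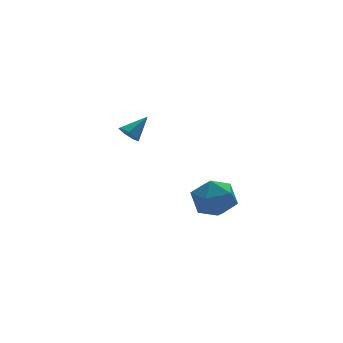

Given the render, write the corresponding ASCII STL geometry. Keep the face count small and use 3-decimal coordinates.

solid 
facet normal -0.361 0.618 0.699
outer loop
vertex -0.303 0.007 -1.957
vertex 0.407 -0.331 -1.292
vertex 0.613 0.476 -1.899
endloop
endfacet
facet normal -0.458 0.888 0.046
outer loop
vertex -0.303 0.007 -1.957
vertex 0.613 0.476 -1.899
vertex 0.181 0.301 -2.818
endloop
endfacet
facet normal -0.844 0.421 -0.331
outer loop
vertex -0.303 0.007 -1.957
vertex 0.181 0.301 -2.818
vertex -0.291 -0.614 -2.779
endloop
endfacet
facet normal -0.986 -0.138 0.089
outer loop
vertex -0.303 0.007 -1.957
vertex -0.291 -0.614 -2.779
vertex -0.151 -1.004 -1.835
endloop
endfacet
facet normal -0.687 -0.016 0.726
outer loop
vertex -0.303 0.007 -1.957
vertex -0.151 -1.004 -1.835
vertex 0.407 -0.331 -1.292
endloop
endfacet
facet normal 0.182 0.947 -0.266
outer loop
vertex 0.181 0.301 -2.818
vertex 0.613 0.476 -1.899
vertex 1.191 0.144 -2.685
endloop
endfacet
facet normal 0.338 0.509 0.792
outer loop
vertex 0.613 0.476 -1.899
vertex 0.407 -0.331 -1.292
vertex 1.331 -0.246 -1.741
endloop
endfacet
facet normal -0.190 -0.516 0.835
outer loop
vertex 0.407 -0.331 -1.292
vertex -0.151 -1.004 -1.835
vertex 0.859 -1.161 -1.702
endloop
endfacet
facet normal -0.674 -0.713 -0.195
outer loop
vertex -0.151 -1.004 -1.835
vertex -0.291 -0.614 -2.779
vertex 0.427 -1.336 -2.621
endloop
endfacet
facet normal -0.443 0.191 -0.876
outer loop
vertex -0.291 -0.614 -2.779
vertex 0.181 0.301 -2.818
vertex 0.633 -0.529 -3.228
endloop
endfacet
facet normal 0.986 0.138 -0.089
outer loop
vertex 1.343 -0.867 -2.563
vertex 1.191 0.144 -2.685
vertex 1.331 -0.246 -1.741
endloop
endfacet
facet normal 0.844 -0.421 0.331
outer loop
vertex 1.343 -0.867 -2.563
vertex 1.331 -0.246 -1.741
vertex 0.859 -1.161 -1.702
endloop
endfacet
facet normal 0.458 -0.888 -0.046
outer loop
vertex 1.343 -0.867 -2.563
vertex 0.859 -1.161 -1.702
vertex 0.427 -1.336 -2.621
endloop
endfacet
facet normal 0.361 -0.618 -0.699
outer loop
vertex 1.343 -0.867 -2.563
vertex 0.427 -1.336 -2.621
vertex 0.633 -0.529 -3.228
endloop
endfacet
facet normal 0.687 0.016 -0.726
outer loop
vertex 1.343 -0.867 -2.563
vertex 0.633 -0.529 -3.228
vertex 1.191 0.144 -2.685
endloop
endfacet
facet normal 0.674 0.713 0.195
outer loop
vertex 1.331 -0.246 -1.741
vertex 1.191 0.144 -2.685
vertex 0.613 0.476 -1.899
endloop
endfacet
facet normal 0.443 -0.191 0.876
outer loop
vertex 0.859 -1.161 -1.702
vertex 1.331 -0.246 -1.741
vertex 0.407 -0.331 -1.292
endloop
endfacet
facet normal -0.182 -0.947 0.266
outer loop
vertex 0.427 -1.336 -2.621
vertex 0.859 -1.161 -1.702
vertex -0.151 -1.004 -1.835
endloop
endfacet
facet normal -0.338 -0.509 -0.792
outer loop
vertex 0.633 -0.529 -3.228
vertex 0.427 -1.336 -2.621
vertex -0.291 -0.614 -2.779
endloop
endfacet
facet normal 0.190 0.516 -0.835
outer loop
vertex 1.191 0.144 -2.685
vertex 0.633 -0.529 -3.228
vertex 0.181 0.301 -2.818
endloop
endfacet
facet normal -0.790 -0.153 -0.593
outer loop
vertex -3.242 -0.946 2.172
vertex -3.499 -1.126 2.561
vertex -3.469 -0.654 2.399
endloop
endfacet
facet normal 0.592 0.728 -0.345
outer loop
vertex -3.242 -0.946 2.172
vertex -3.469 -0.654 2.399
vertex -2.621 -0.954 3.219
endloop
endfacet
facet normal -0.790 -0.154 -0.594
outer loop
vertex -3.469 -0.654 2.399
vertex -3.499 -1.126 2.561
vertex -3.719 -0.717 2.748
endloop
endfacet
facet normal 0.102 0.964 0.247
outer loop
vertex -3.469 -0.654 2.399
vertex -3.719 -0.717 2.748
vertex -2.621 -0.954 3.219
endloop
endfacet
facet normal -0.792 -0.156 -0.591
outer loop
vertex -3.719 -0.717 2.748
vertex -3.499 -1.126 2.561
vertex -3.802 -1.088 2.957
endloop
endfacet
facet normal -0.241 0.517 0.822
outer loop
vertex -3.719 -0.717 2.748
vertex -3.802 -1.088 2.957
vertex -2.621 -0.954 3.219
endloop
endfacet
facet normal -0.792 -0.154 -0.591
outer loop
vertex -3.802 -1.088 2.957
vertex -3.499 -1.126 2.561
vertex -3.658 -1.488 2.868
endloop
endfacet
facet normal -0.178 -0.274 0.945
outer loop
vertex -3.802 -1.088 2.957
vertex -3.658 -1.488 2.868
vertex -2.621 -0.954 3.219
endloop
endfacet
facet normal -0.790 -0.156 -0.593
outer loop
vertex -3.658 -1.488 2.868
vertex -3.499 -1.126 2.561
vertex -3.393 -1.614 2.548
endloop
endfacet
facet normal 0.243 -0.817 0.523
outer loop
vertex -3.658 -1.488 2.868
vertex -3.393 -1.614 2.548
vertex -2.621 -0.954 3.219
endloop
endfacet
facet normal -0.790 -0.156 -0.593
outer loop
vertex -3.393 -1.614 2.548
vertex -3.499 -1.126 2.561
vertex -3.208 -1.373 2.238
endloop
endfacet
facet normal 0.704 -0.699 -0.123
outer loop
vertex -3.393 -1.614 2.548
vertex -3.208 -1.373 2.238
vertex -2.621 -0.954 3.219
endloop
endfacet
facet normal -0.790 -0.155 -0.593
outer loop
vertex -3.208 -1.373 2.238
vertex -3.499 -1.126 2.561
vertex -3.242 -0.946 2.172
endloop
endfacet
facet normal 0.860 -0.010 -0.510
outer loop
vertex -3.208 -1.373 2.238
vertex -3.242 -0.946 2.172
vertex -2.621 -0.954 3.219
endloop
endfacet

endsolid


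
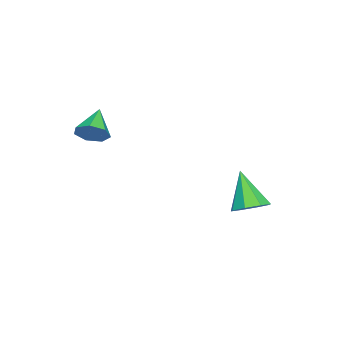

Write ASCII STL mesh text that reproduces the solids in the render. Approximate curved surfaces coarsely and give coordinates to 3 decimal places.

solid 
facet normal 0.373 0.361 -0.855
outer loop
vertex -1.36 2.783 -4.068
vertex -2.051 3.389 -4.113
vertex -1.207 3.389 -3.745
endloop
endfacet
facet normal 0.696 -0.467 0.546
outer loop
vertex -1.36 2.783 -4.068
vertex -1.207 3.389 -3.745
vertex -2.829 2.631 -2.327
endloop
endfacet
facet normal 0.372 0.363 -0.854
outer loop
vertex -1.207 3.389 -3.745
vertex -2.051 3.389 -4.113
vertex -1.549 3.996 -3.636
endloop
endfacet
facet normal 0.593 0.194 0.782
outer loop
vertex -1.207 3.389 -3.745
vertex -1.549 3.996 -3.636
vertex -2.829 2.631 -2.327
endloop
endfacet
facet normal 0.373 0.363 -0.854
outer loop
vertex -1.549 3.996 -3.636
vertex -2.051 3.389 -4.113
vertex -2.184 4.246 -3.807
endloop
endfacet
facet normal 0.059 0.662 0.748
outer loop
vertex -1.549 3.996 -3.636
vertex -2.184 4.246 -3.807
vertex -2.829 2.631 -2.327
endloop
endfacet
facet normal 0.373 0.363 -0.854
outer loop
vertex -2.184 4.246 -3.807
vertex -2.051 3.389 -4.113
vertex -2.741 3.995 -4.157
endloop
endfacet
facet normal -0.590 0.661 0.464
outer loop
vertex -2.184 4.246 -3.807
vertex -2.741 3.995 -4.157
vertex -2.829 2.631 -2.327
endloop
endfacet
facet normal 0.373 0.363 -0.854
outer loop
vertex -2.741 3.995 -4.157
vertex -2.051 3.389 -4.113
vertex -2.894 3.389 -4.481
endloop
endfacet
facet normal -0.976 0.194 0.098
outer loop
vertex -2.741 3.995 -4.157
vertex -2.894 3.389 -4.481
vertex -2.829 2.631 -2.327
endloop
endfacet
facet normal 0.373 0.362 -0.854
outer loop
vertex -2.894 3.389 -4.481
vertex -2.051 3.389 -4.113
vertex -2.552 2.782 -4.589
endloop
endfacet
facet normal -0.873 -0.467 -0.138
outer loop
vertex -2.894 3.389 -4.481
vertex -2.552 2.782 -4.589
vertex -2.829 2.631 -2.327
endloop
endfacet
facet normal 0.373 0.362 -0.854
outer loop
vertex -2.552 2.782 -4.589
vertex -2.051 3.389 -4.113
vertex -1.917 2.532 -4.418
endloop
endfacet
facet normal -0.340 -0.935 -0.104
outer loop
vertex -2.552 2.782 -4.589
vertex -1.917 2.532 -4.418
vertex -2.829 2.631 -2.327
endloop
endfacet
facet normal 0.373 0.362 -0.854
outer loop
vertex -1.917 2.532 -4.418
vertex -2.051 3.389 -4.113
vertex -1.36 2.783 -4.068
endloop
endfacet
facet normal 0.309 -0.934 0.179
outer loop
vertex -1.917 2.532 -4.418
vertex -1.36 2.783 -4.068
vertex -2.829 2.631 -2.327
endloop
endfacet
facet normal 0.813 0.109 -0.572
outer loop
vertex 3.333 -1.805 2.224
vertex 2.89 -1.895 1.577
vertex 3.071 -1.229 1.961
endloop
endfacet
facet normal 0.059 0.437 0.898
outer loop
vertex 3.333 -1.805 2.224
vertex 3.071 -1.229 1.961
vertex 1.63 -2.065 2.463
endloop
endfacet
facet normal 0.813 0.109 -0.572
outer loop
vertex 3.071 -1.229 1.961
vertex 2.89 -1.895 1.577
vertex 2.672 -1.155 1.408
endloop
endfacet
facet normal -0.363 0.852 0.376
outer loop
vertex 3.071 -1.229 1.961
vertex 2.672 -1.155 1.408
vertex 1.63 -2.065 2.463
endloop
endfacet
facet normal 0.813 0.109 -0.573
outer loop
vertex 2.672 -1.155 1.408
vertex 2.89 -1.895 1.577
vertex 2.437 -1.638 0.983
endloop
endfacet
facet normal -0.767 0.591 -0.248
outer loop
vertex 2.672 -1.155 1.408
vertex 2.437 -1.638 0.983
vertex 1.63 -2.065 2.463
endloop
endfacet
facet normal 0.813 0.111 -0.572
outer loop
vertex 2.437 -1.638 0.983
vertex 2.89 -1.895 1.577
vertex 2.544 -2.315 1.004
endloop
endfacet
facet normal -0.849 -0.150 -0.506
outer loop
vertex 2.437 -1.638 0.983
vertex 2.544 -2.315 1.004
vertex 1.63 -2.065 2.463
endloop
endfacet
facet normal 0.813 0.110 -0.571
outer loop
vertex 2.544 -2.315 1.004
vertex 2.89 -1.895 1.577
vertex 2.911 -2.676 1.457
endloop
endfacet
facet normal -0.547 -0.812 -0.204
outer loop
vertex 2.544 -2.315 1.004
vertex 2.911 -2.676 1.457
vertex 1.63 -2.065 2.463
endloop
endfacet
facet normal 0.813 0.110 -0.572
outer loop
vertex 2.911 -2.676 1.457
vertex 2.89 -1.895 1.577
vertex 3.262 -2.449 2.0
endloop
endfacet
facet normal -0.088 -0.897 0.432
outer loop
vertex 2.911 -2.676 1.457
vertex 3.262 -2.449 2.0
vertex 1.63 -2.065 2.463
endloop
endfacet
facet normal 0.813 0.109 -0.572
outer loop
vertex 3.262 -2.449 2.0
vertex 2.89 -1.895 1.577
vertex 3.333 -1.805 2.224
endloop
endfacet
facet normal 0.181 -0.341 0.922
outer loop
vertex 3.262 -2.449 2.0
vertex 3.333 -1.805 2.224
vertex 1.63 -2.065 2.463
endloop
endfacet

endsolid


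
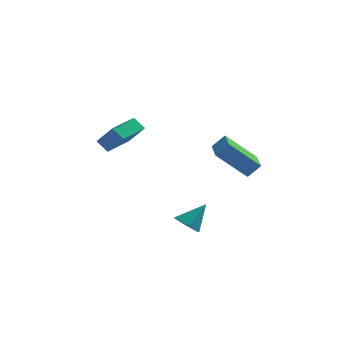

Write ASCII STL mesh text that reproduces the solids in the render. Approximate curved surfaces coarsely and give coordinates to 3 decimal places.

solid 
facet normal -0.732 -0.028 0.681
outer loop
vertex 2.387 -4.477 1.414
vertex 2.208 -2.882 1.287
vertex 1.815 -4.591 0.795
endloop
endfacet
facet normal 0.112 -0.991 0.079
outer loop
vertex 3.212 -4.538 -0.507
vertex 2.387 -4.477 1.414
vertex 1.815 -4.591 0.795
endloop
endfacet
facet normal -0.732 -0.028 0.681
outer loop
vertex 1.815 -4.591 0.795
vertex 2.208 -2.882 1.287
vertex 1.636 -2.996 0.668
endloop
endfacet
facet normal -0.673 -0.133 -0.728
outer loop
vertex 1.636 -2.996 0.668
vertex 3.212 -4.538 -0.507
vertex 1.815 -4.591 0.795
endloop
endfacet
facet normal 0.673 0.133 0.728
outer loop
vertex 2.387 -4.477 1.414
vertex 3.605 -2.829 -0.015
vertex 2.208 -2.882 1.287
endloop
endfacet
facet normal 0.112 -0.991 0.079
outer loop
vertex 3.784 -4.424 0.112
vertex 2.387 -4.477 1.414
vertex 3.212 -4.538 -0.507
endloop
endfacet
facet normal 0.673 0.133 0.728
outer loop
vertex 3.784 -4.424 0.112
vertex 3.605 -2.829 -0.015
vertex 2.387 -4.477 1.414
endloop
endfacet
facet normal -0.112 0.991 -0.079
outer loop
vertex 2.208 -2.882 1.287
vertex 3.605 -2.829 -0.015
vertex 1.636 -2.996 0.668
endloop
endfacet
facet normal -0.673 -0.133 -0.728
outer loop
vertex 3.033 -2.943 -0.634
vertex 3.212 -4.538 -0.507
vertex 1.636 -2.996 0.668
endloop
endfacet
facet normal -0.112 0.991 -0.079
outer loop
vertex 1.636 -2.996 0.668
vertex 3.605 -2.829 -0.015
vertex 3.033 -2.943 -0.634
endloop
endfacet
facet normal 0.732 0.028 -0.681
outer loop
vertex 3.033 -2.943 -0.634
vertex 3.784 -4.424 0.112
vertex 3.212 -4.538 -0.507
endloop
endfacet
facet normal 0.732 0.028 -0.681
outer loop
vertex 3.605 -2.829 -0.015
vertex 3.784 -4.424 0.112
vertex 3.033 -2.943 -0.634
endloop
endfacet
facet normal -0.655 0.356 0.667
outer loop
vertex -3.038 1.005 0.09
vertex -2.119 2.466 0.212
vertex -3.818 1.586 -0.986
endloop
endfacet
facet normal -0.531 -0.844 -0.071
outer loop
vertex -3.281 1.294 -1.532
vertex -3.038 1.005 0.09
vertex -3.818 1.586 -0.986
endloop
endfacet
facet normal -0.655 0.356 0.667
outer loop
vertex -3.818 1.586 -0.986
vertex -2.119 2.466 0.212
vertex -2.899 3.047 -0.863
endloop
endfacet
facet normal -0.537 0.400 -0.742
outer loop
vertex -2.899 3.047 -0.863
vertex -3.281 1.294 -1.532
vertex -3.818 1.586 -0.986
endloop
endfacet
facet normal 0.537 -0.400 0.742
outer loop
vertex -3.038 1.005 0.09
vertex -1.582 2.174 -0.334
vertex -2.119 2.466 0.212
endloop
endfacet
facet normal -0.531 -0.844 -0.071
outer loop
vertex -2.501 0.713 -0.457
vertex -3.038 1.005 0.09
vertex -3.281 1.294 -1.532
endloop
endfacet
facet normal 0.538 -0.401 0.742
outer loop
vertex -2.501 0.713 -0.457
vertex -1.582 2.174 -0.334
vertex -3.038 1.005 0.09
endloop
endfacet
facet normal 0.531 0.844 0.071
outer loop
vertex -2.119 2.466 0.212
vertex -1.582 2.174 -0.334
vertex -2.899 3.047 -0.863
endloop
endfacet
facet normal -0.538 0.400 -0.742
outer loop
vertex -2.362 2.755 -1.41
vertex -3.281 1.294 -1.532
vertex -2.899 3.047 -0.863
endloop
endfacet
facet normal 0.531 0.844 0.071
outer loop
vertex -2.899 3.047 -0.863
vertex -1.582 2.174 -0.334
vertex -2.362 2.755 -1.41
endloop
endfacet
facet normal 0.654 -0.356 -0.667
outer loop
vertex -2.362 2.755 -1.41
vertex -2.501 0.713 -0.457
vertex -3.281 1.294 -1.532
endloop
endfacet
facet normal 0.655 -0.356 -0.667
outer loop
vertex -1.582 2.174 -0.334
vertex -2.501 0.713 -0.457
vertex -2.362 2.755 -1.41
endloop
endfacet
facet normal -0.586 -0.404 -0.703
outer loop
vertex 0.969 -3.093 -4.589
vertex 0.532 -3.375 -4.063
vertex 0.395 -2.701 -4.336
endloop
endfacet
facet normal 0.450 0.845 -0.289
outer loop
vertex 0.969 -3.093 -4.589
vertex 0.395 -2.701 -4.336
vertex 1.388 -2.785 -3.037
endloop
endfacet
facet normal -0.586 -0.404 -0.702
outer loop
vertex 0.395 -2.701 -4.336
vertex 0.532 -3.375 -4.063
vertex -0.042 -2.983 -3.809
endloop
endfacet
facet normal -0.273 0.924 0.268
outer loop
vertex 0.395 -2.701 -4.336
vertex -0.042 -2.983 -3.809
vertex 1.388 -2.785 -3.037
endloop
endfacet
facet normal -0.586 -0.404 -0.702
outer loop
vertex -0.042 -2.983 -3.809
vertex 0.532 -3.375 -4.063
vertex 0.095 -3.657 -3.536
endloop
endfacet
facet normal -0.487 0.241 0.840
outer loop
vertex -0.042 -2.983 -3.809
vertex 0.095 -3.657 -3.536
vertex 1.388 -2.785 -3.037
endloop
endfacet
facet normal -0.585 -0.405 -0.702
outer loop
vertex 0.095 -3.657 -3.536
vertex 0.532 -3.375 -4.063
vertex 0.67 -4.049 -3.789
endloop
endfacet
facet normal 0.021 -0.520 0.854
outer loop
vertex 0.095 -3.657 -3.536
vertex 0.67 -4.049 -3.789
vertex 1.388 -2.785 -3.037
endloop
endfacet
facet normal -0.586 -0.405 -0.702
outer loop
vertex 0.67 -4.049 -3.789
vertex 0.532 -3.375 -4.063
vertex 1.106 -3.767 -4.316
endloop
endfacet
facet normal 0.744 -0.599 0.296
outer loop
vertex 0.67 -4.049 -3.789
vertex 1.106 -3.767 -4.316
vertex 1.388 -2.785 -3.037
endloop
endfacet
facet normal -0.586 -0.404 -0.703
outer loop
vertex 1.106 -3.767 -4.316
vertex 0.532 -3.375 -4.063
vertex 0.969 -3.093 -4.589
endloop
endfacet
facet normal 0.958 0.083 -0.275
outer loop
vertex 1.106 -3.767 -4.316
vertex 0.969 -3.093 -4.589
vertex 1.388 -2.785 -3.037
endloop
endfacet

endsolid


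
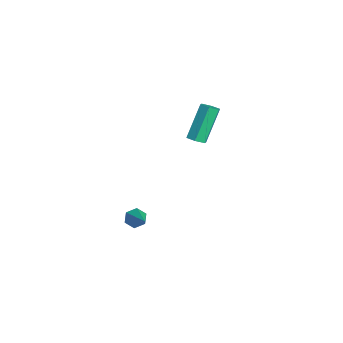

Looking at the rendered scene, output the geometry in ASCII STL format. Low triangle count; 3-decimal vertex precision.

solid 
facet normal 0.358 -0.420 -0.834
outer loop
vertex -2.402 2.112 -2.259
vertex -2.857 2.298 -2.548
vertex -2.39 2.623 -2.511
endloop
endfacet
facet normal 0.934 0.140 0.329
outer loop
vertex -2.402 2.112 -2.259
vertex -2.39 2.623 -2.511
vertex -3.188 3.036 -0.424
endloop
endfacet
facet normal 0.934 0.142 0.329
outer loop
vertex -3.188 3.036 -0.424
vertex -2.39 2.623 -2.511
vertex -3.177 3.547 -0.676
endloop
endfacet
facet normal -0.357 0.419 0.835
outer loop
vertex -3.188 3.036 -0.424
vertex -3.177 3.547 -0.676
vertex -3.643 3.222 -0.712
endloop
endfacet
facet normal 0.358 -0.420 -0.834
outer loop
vertex -2.39 2.623 -2.511
vertex -2.857 2.298 -2.548
vertex -2.845 2.809 -2.8
endloop
endfacet
facet normal 0.485 0.847 -0.218
outer loop
vertex -2.39 2.623 -2.511
vertex -2.845 2.809 -2.8
vertex -3.177 3.547 -0.676
endloop
endfacet
facet normal 0.485 0.847 -0.219
outer loop
vertex -3.177 3.547 -0.676
vertex -2.845 2.809 -2.8
vertex -3.632 3.733 -0.964
endloop
endfacet
facet normal -0.357 0.419 0.835
outer loop
vertex -3.177 3.547 -0.676
vertex -3.632 3.733 -0.964
vertex -3.643 3.222 -0.712
endloop
endfacet
facet normal 0.357 -0.420 -0.835
outer loop
vertex -2.845 2.809 -2.8
vertex -2.857 2.298 -2.548
vertex -3.312 2.484 -2.836
endloop
endfacet
facet normal -0.449 0.706 -0.548
outer loop
vertex -2.845 2.809 -2.8
vertex -3.312 2.484 -2.836
vertex -3.632 3.733 -0.964
endloop
endfacet
facet normal -0.449 0.706 -0.548
outer loop
vertex -3.632 3.733 -0.964
vertex -3.312 2.484 -2.836
vertex -4.098 3.408 -1.001
endloop
endfacet
facet normal -0.359 0.419 0.834
outer loop
vertex -3.632 3.733 -0.964
vertex -4.098 3.408 -1.001
vertex -3.643 3.222 -0.712
endloop
endfacet
facet normal 0.357 -0.419 -0.835
outer loop
vertex -3.312 2.484 -2.836
vertex -2.857 2.298 -2.548
vertex -3.323 1.973 -2.584
endloop
endfacet
facet normal -0.934 -0.142 -0.329
outer loop
vertex -3.312 2.484 -2.836
vertex -3.323 1.973 -2.584
vertex -4.098 3.408 -1.001
endloop
endfacet
facet normal -0.934 -0.141 -0.330
outer loop
vertex -4.098 3.408 -1.001
vertex -3.323 1.973 -2.584
vertex -4.11 2.897 -0.749
endloop
endfacet
facet normal -0.358 0.420 0.834
outer loop
vertex -4.098 3.408 -1.001
vertex -4.11 2.897 -0.749
vertex -3.643 3.222 -0.712
endloop
endfacet
facet normal 0.357 -0.419 -0.835
outer loop
vertex -3.323 1.973 -2.584
vertex -2.857 2.298 -2.548
vertex -2.868 1.787 -2.296
endloop
endfacet
facet normal -0.485 -0.847 0.219
outer loop
vertex -3.323 1.973 -2.584
vertex -2.868 1.787 -2.296
vertex -4.11 2.897 -0.749
endloop
endfacet
facet normal -0.485 -0.847 0.218
outer loop
vertex -4.11 2.897 -0.749
vertex -2.868 1.787 -2.296
vertex -3.655 2.711 -0.46
endloop
endfacet
facet normal -0.358 0.420 0.834
outer loop
vertex -4.11 2.897 -0.749
vertex -3.655 2.711 -0.46
vertex -3.643 3.222 -0.712
endloop
endfacet
facet normal 0.359 -0.419 -0.834
outer loop
vertex -2.868 1.787 -2.296
vertex -2.857 2.298 -2.548
vertex -2.402 2.112 -2.259
endloop
endfacet
facet normal 0.449 -0.706 0.548
outer loop
vertex -2.868 1.787 -2.296
vertex -2.402 2.112 -2.259
vertex -3.655 2.711 -0.46
endloop
endfacet
facet normal 0.449 -0.706 0.548
outer loop
vertex -3.655 2.711 -0.46
vertex -2.402 2.112 -2.259
vertex -3.188 3.036 -0.424
endloop
endfacet
facet normal -0.357 0.420 0.835
outer loop
vertex -3.655 2.711 -0.46
vertex -3.188 3.036 -0.424
vertex -3.643 3.222 -0.712
endloop
endfacet
facet normal -0.849 -0.070 -0.523
outer loop
vertex 2.93 -2.246 -3.958
vertex 2.626 -2.11 -3.483
vertex 2.811 -1.691 -3.839
endloop
endfacet
facet normal 0.705 0.290 -0.648
outer loop
vertex 2.93 -2.246 -3.958
vertex 2.811 -1.691 -3.839
vertex 4.094 -1.99 -2.577
endloop
endfacet
facet normal -0.849 -0.070 -0.523
outer loop
vertex 2.811 -1.691 -3.839
vertex 2.626 -2.11 -3.483
vertex 2.507 -1.555 -3.364
endloop
endfacet
facet normal 0.300 0.951 -0.080
outer loop
vertex 2.811 -1.691 -3.839
vertex 2.507 -1.555 -3.364
vertex 4.094 -1.99 -2.577
endloop
endfacet
facet normal -0.849 -0.070 -0.524
outer loop
vertex 2.507 -1.555 -3.364
vertex 2.626 -2.11 -3.483
vertex 2.322 -1.974 -3.009
endloop
endfacet
facet normal -0.168 0.679 0.714
outer loop
vertex 2.507 -1.555 -3.364
vertex 2.322 -1.974 -3.009
vertex 4.094 -1.99 -2.577
endloop
endfacet
facet normal -0.849 -0.070 -0.524
outer loop
vertex 2.322 -1.974 -3.009
vertex 2.626 -2.11 -3.483
vertex 2.441 -2.529 -3.128
endloop
endfacet
facet normal -0.231 -0.251 0.940
outer loop
vertex 2.322 -1.974 -3.009
vertex 2.441 -2.529 -3.128
vertex 4.094 -1.99 -2.577
endloop
endfacet
facet normal -0.849 -0.069 -0.524
outer loop
vertex 2.441 -2.529 -3.128
vertex 2.626 -2.11 -3.483
vertex 2.745 -2.665 -3.603
endloop
endfacet
facet normal 0.173 -0.912 0.372
outer loop
vertex 2.441 -2.529 -3.128
vertex 2.745 -2.665 -3.603
vertex 4.094 -1.99 -2.577
endloop
endfacet
facet normal -0.849 -0.069 -0.524
outer loop
vertex 2.745 -2.665 -3.603
vertex 2.626 -2.11 -3.483
vertex 2.93 -2.246 -3.958
endloop
endfacet
facet normal 0.641 -0.641 -0.422
outer loop
vertex 2.745 -2.665 -3.603
vertex 2.93 -2.246 -3.958
vertex 4.094 -1.99 -2.577
endloop
endfacet

endsolid


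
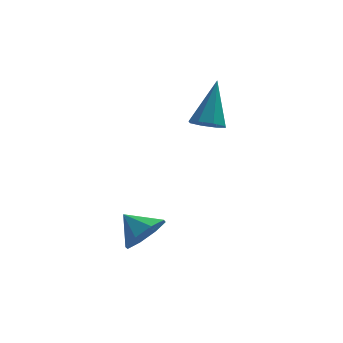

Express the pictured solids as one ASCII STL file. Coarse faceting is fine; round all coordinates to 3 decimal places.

solid 
facet normal 0.624 -0.541 -0.563
outer loop
vertex 1.566 -2.751 -2.136
vertex 0.828 -3.317 -2.41
vertex 1.229 -2.502 -2.749
endloop
endfacet
facet normal 0.139 0.942 0.306
outer loop
vertex 1.566 -2.751 -2.136
vertex 1.229 -2.502 -2.749
vertex 0.072 -2.663 -1.73
endloop
endfacet
facet normal 0.625 -0.541 -0.562
outer loop
vertex 1.229 -2.502 -2.749
vertex 0.828 -3.317 -2.41
vertex 0.658 -2.731 -3.164
endloop
endfacet
facet normal -0.269 0.951 -0.155
outer loop
vertex 1.229 -2.502 -2.749
vertex 0.658 -2.731 -3.164
vertex 0.072 -2.663 -1.73
endloop
endfacet
facet normal 0.625 -0.542 -0.562
outer loop
vertex 0.658 -2.731 -3.164
vertex 0.828 -3.317 -2.41
vertex 0.186 -3.303 -3.137
endloop
endfacet
facet normal -0.736 0.592 -0.329
outer loop
vertex 0.658 -2.731 -3.164
vertex 0.186 -3.303 -3.137
vertex 0.072 -2.663 -1.73
endloop
endfacet
facet normal 0.625 -0.541 -0.563
outer loop
vertex 0.186 -3.303 -3.137
vertex 0.828 -3.317 -2.41
vertex 0.09 -3.884 -2.685
endloop
endfacet
facet normal -0.991 0.075 -0.114
outer loop
vertex 0.186 -3.303 -3.137
vertex 0.09 -3.884 -2.685
vertex 0.072 -2.663 -1.73
endloop
endfacet
facet normal 0.625 -0.540 -0.563
outer loop
vertex 0.09 -3.884 -2.685
vertex 0.828 -3.317 -2.41
vertex 0.427 -4.133 -2.072
endloop
endfacet
facet normal -0.882 -0.298 0.364
outer loop
vertex 0.09 -3.884 -2.685
vertex 0.427 -4.133 -2.072
vertex 0.072 -2.663 -1.73
endloop
endfacet
facet normal 0.626 -0.540 -0.563
outer loop
vertex 0.427 -4.133 -2.072
vertex 0.828 -3.317 -2.41
vertex 0.998 -3.904 -1.657
endloop
endfacet
facet normal -0.476 -0.307 0.824
outer loop
vertex 0.427 -4.133 -2.072
vertex 0.998 -3.904 -1.657
vertex 0.072 -2.663 -1.73
endloop
endfacet
facet normal 0.625 -0.541 -0.563
outer loop
vertex 0.998 -3.904 -1.657
vertex 0.828 -3.317 -2.41
vertex 1.47 -3.332 -1.683
endloop
endfacet
facet normal -0.008 0.052 0.999
outer loop
vertex 0.998 -3.904 -1.657
vertex 1.47 -3.332 -1.683
vertex 0.072 -2.663 -1.73
endloop
endfacet
facet normal 0.624 -0.542 -0.563
outer loop
vertex 1.47 -3.332 -1.683
vertex 0.828 -3.317 -2.41
vertex 1.566 -2.751 -2.136
endloop
endfacet
facet normal 0.247 0.570 0.784
outer loop
vertex 1.47 -3.332 -1.683
vertex 1.566 -2.751 -2.136
vertex 0.072 -2.663 -1.73
endloop
endfacet
facet normal -0.216 -0.529 -0.820
outer loop
vertex 4.034 0.838 0.734
vertex 3.339 0.784 0.952
vertex 3.717 1.259 0.546
endloop
endfacet
facet normal 0.823 0.533 -0.194
outer loop
vertex 4.034 0.838 0.734
vertex 3.717 1.259 0.546
vertex 3.801 1.916 2.708
endloop
endfacet
facet normal -0.216 -0.529 -0.820
outer loop
vertex 3.717 1.259 0.546
vertex 3.339 0.784 0.952
vertex 3.179 1.401 0.596
endloop
endfacet
facet normal 0.219 0.931 -0.291
outer loop
vertex 3.717 1.259 0.546
vertex 3.179 1.401 0.596
vertex 3.801 1.916 2.708
endloop
endfacet
facet normal -0.216 -0.529 -0.821
outer loop
vertex 3.179 1.401 0.596
vertex 3.339 0.784 0.952
vertex 2.735 1.182 0.854
endloop
endfacet
facet normal -0.475 0.877 -0.074
outer loop
vertex 3.179 1.401 0.596
vertex 2.735 1.182 0.854
vertex 3.801 1.916 2.708
endloop
endfacet
facet normal -0.216 -0.530 -0.820
outer loop
vertex 2.735 1.182 0.854
vertex 3.339 0.784 0.952
vertex 2.644 0.73 1.17
endloop
endfacet
facet normal -0.853 0.403 0.331
outer loop
vertex 2.735 1.182 0.854
vertex 2.644 0.73 1.17
vertex 3.801 1.916 2.708
endloop
endfacet
facet normal -0.216 -0.529 -0.820
outer loop
vertex 2.644 0.73 1.17
vertex 3.339 0.784 0.952
vertex 2.961 0.309 1.358
endloop
endfacet
facet normal -0.693 -0.215 0.688
outer loop
vertex 2.644 0.73 1.17
vertex 2.961 0.309 1.358
vertex 3.801 1.916 2.708
endloop
endfacet
facet normal -0.216 -0.529 -0.820
outer loop
vertex 2.961 0.309 1.358
vertex 3.339 0.784 0.952
vertex 3.499 0.167 1.308
endloop
endfacet
facet normal -0.089 -0.613 0.785
outer loop
vertex 2.961 0.309 1.358
vertex 3.499 0.167 1.308
vertex 3.801 1.916 2.708
endloop
endfacet
facet normal -0.216 -0.529 -0.821
outer loop
vertex 3.499 0.167 1.308
vertex 3.339 0.784 0.952
vertex 3.943 0.386 1.05
endloop
endfacet
facet normal 0.605 -0.559 0.567
outer loop
vertex 3.499 0.167 1.308
vertex 3.943 0.386 1.05
vertex 3.801 1.916 2.708
endloop
endfacet
facet normal -0.216 -0.530 -0.820
outer loop
vertex 3.943 0.386 1.05
vertex 3.339 0.784 0.952
vertex 4.034 0.838 0.734
endloop
endfacet
facet normal 0.983 -0.085 0.162
outer loop
vertex 3.943 0.386 1.05
vertex 4.034 0.838 0.734
vertex 3.801 1.916 2.708
endloop
endfacet

endsolid
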